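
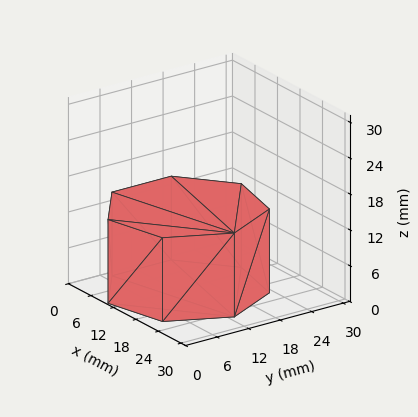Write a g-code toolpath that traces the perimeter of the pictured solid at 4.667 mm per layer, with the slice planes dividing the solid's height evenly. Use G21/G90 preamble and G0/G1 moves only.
Reading the render: the shape is a regular 7-sided prism (a cylinder approximated with 7 flat sides), circumscribed radius ≈ 13 mm, height ≈ 14 mm (dimensions read to the nearest mm from the axis ticks). For the g-code, the solid's height is divided into equal slices at the stated Δz and each level perimeter traced with G1 moves after a G0 lift.

; perimeter-only toolpath
G21 ; units = mm
G90 ; absolute positioning
G28 ; home
; layer 1
G0 Z4.667
G0 X26.000 Y13.000
G1 X21.105 Y23.164
G1 X10.107 Y25.674
G1 X1.287 Y18.640
G1 X1.287 Y7.360
G1 X10.107 Y0.326
G1 X21.105 Y2.836
G1 X26.000 Y13.000
; layer 2
G0 Z9.333
G0 X26.000 Y13.000
G1 X21.105 Y23.164
G1 X10.107 Y25.674
G1 X1.287 Y18.640
G1 X1.287 Y7.360
G1 X10.107 Y0.326
G1 X21.105 Y2.836
G1 X26.000 Y13.000
; layer 3
G0 Z14.000
G0 X26.000 Y13.000
G1 X21.105 Y23.164
G1 X10.107 Y25.674
G1 X1.287 Y18.640
G1 X1.287 Y7.360
G1 X10.107 Y0.326
G1 X21.105 Y2.836
G1 X26.000 Y13.000
M2 ; end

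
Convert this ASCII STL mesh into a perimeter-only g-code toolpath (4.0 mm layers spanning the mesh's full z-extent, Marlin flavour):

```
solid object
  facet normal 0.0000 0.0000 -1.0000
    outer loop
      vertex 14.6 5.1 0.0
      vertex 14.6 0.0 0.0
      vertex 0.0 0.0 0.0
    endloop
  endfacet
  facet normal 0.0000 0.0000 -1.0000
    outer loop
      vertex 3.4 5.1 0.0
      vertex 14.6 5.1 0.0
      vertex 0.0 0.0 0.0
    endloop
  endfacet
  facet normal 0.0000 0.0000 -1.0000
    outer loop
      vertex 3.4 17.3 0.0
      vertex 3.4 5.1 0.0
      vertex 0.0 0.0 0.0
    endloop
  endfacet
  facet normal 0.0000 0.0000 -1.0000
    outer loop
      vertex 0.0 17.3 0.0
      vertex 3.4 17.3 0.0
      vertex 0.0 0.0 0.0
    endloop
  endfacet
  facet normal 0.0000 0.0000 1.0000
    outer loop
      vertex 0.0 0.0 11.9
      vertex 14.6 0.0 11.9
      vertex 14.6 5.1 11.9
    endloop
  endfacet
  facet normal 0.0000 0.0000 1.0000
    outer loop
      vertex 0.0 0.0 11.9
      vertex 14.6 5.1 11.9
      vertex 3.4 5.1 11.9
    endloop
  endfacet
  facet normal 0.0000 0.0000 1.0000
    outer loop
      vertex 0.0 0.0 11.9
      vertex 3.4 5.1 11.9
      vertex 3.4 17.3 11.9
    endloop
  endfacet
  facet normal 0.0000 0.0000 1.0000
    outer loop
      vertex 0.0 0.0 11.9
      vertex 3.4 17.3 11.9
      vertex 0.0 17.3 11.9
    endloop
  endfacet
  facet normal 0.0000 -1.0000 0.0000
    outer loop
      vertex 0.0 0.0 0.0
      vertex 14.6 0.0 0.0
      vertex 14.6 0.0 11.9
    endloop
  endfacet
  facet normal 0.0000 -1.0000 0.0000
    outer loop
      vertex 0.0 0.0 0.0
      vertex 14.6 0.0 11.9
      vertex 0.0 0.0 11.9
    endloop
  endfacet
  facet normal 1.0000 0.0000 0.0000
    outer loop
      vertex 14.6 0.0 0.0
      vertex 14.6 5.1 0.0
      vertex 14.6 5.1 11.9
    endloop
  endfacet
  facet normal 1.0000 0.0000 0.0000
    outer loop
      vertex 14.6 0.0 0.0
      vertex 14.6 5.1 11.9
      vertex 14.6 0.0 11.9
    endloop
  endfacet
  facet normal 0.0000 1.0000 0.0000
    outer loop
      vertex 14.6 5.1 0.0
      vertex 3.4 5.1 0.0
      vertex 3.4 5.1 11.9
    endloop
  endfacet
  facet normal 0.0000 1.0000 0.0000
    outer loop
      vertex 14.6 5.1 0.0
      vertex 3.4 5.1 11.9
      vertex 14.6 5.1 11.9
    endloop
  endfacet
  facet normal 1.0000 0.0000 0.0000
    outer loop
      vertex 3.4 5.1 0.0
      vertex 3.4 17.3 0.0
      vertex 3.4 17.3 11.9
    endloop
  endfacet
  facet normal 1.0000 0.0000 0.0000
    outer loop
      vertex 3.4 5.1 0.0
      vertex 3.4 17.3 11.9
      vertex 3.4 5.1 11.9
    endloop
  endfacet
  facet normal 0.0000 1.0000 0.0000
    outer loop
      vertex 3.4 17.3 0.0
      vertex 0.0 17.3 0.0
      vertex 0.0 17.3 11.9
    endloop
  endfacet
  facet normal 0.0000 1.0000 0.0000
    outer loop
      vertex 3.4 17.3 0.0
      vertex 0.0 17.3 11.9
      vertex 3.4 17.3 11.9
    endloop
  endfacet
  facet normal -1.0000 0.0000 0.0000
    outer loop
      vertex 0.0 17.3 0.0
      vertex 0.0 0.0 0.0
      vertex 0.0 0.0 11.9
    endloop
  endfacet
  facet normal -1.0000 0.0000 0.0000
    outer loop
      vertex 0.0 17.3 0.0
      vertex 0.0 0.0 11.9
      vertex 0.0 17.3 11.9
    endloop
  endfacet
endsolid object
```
; perimeter-only toolpath
G21 ; units = mm
G90 ; absolute positioning
G28 ; home
; layer 1
G0 Z4.0
G0 X0.0 Y0.0
G1 X14.6 Y0.0
G1 X14.6 Y5.1
G1 X3.4 Y5.1
G1 X3.4 Y17.3
G1 X0.0 Y17.3
G1 X0.0 Y0.0
; layer 2
G0 Z7.9
G0 X0.0 Y0.0
G1 X14.6 Y0.0
G1 X14.6 Y5.1
G1 X3.4 Y5.1
G1 X3.4 Y17.3
G1 X0.0 Y17.3
G1 X0.0 Y0.0
; layer 3
G0 Z11.9
G0 X0.0 Y0.0
G1 X14.6 Y0.0
G1 X14.6 Y5.1
G1 X3.4 Y5.1
G1 X3.4 Y17.3
G1 X0.0 Y17.3
G1 X0.0 Y0.0
M2 ; end

The solid is an L-shaped prism: outer 14.6 × 17.3 mm, arm thicknesses ≈ 5.1 mm (horizontal) and 3.4 mm (vertical), extruded 11.9 mm in z. Slicing at Δz = 4.0 mm — 3 equal slices spanning the solid's height, so layer i sits at z = i·h/3 — gives 3 non-empty perimeters. Each is a 6-segment closed polygon; G0 lifts to the layer z and rapids to the start vertex, then G1 traces the edges.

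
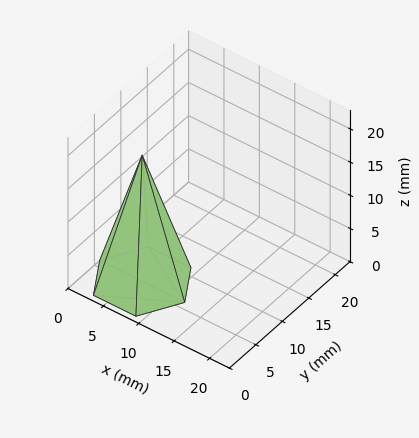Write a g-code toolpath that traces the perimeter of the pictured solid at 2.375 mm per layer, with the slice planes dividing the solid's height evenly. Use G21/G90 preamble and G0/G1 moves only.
Reading the render: the shape is a regular 6-sided pyramid, base circumscribed radius ≈ 6 mm, apex at z ≈ 19 mm (dimensions read to the nearest mm from the axis ticks). For the g-code, the solid's height is divided into equal slices at the stated Δz and each level perimeter traced with G1 moves after a G0 lift.

; perimeter-only toolpath
G21 ; units = mm
G90 ; absolute positioning
G28 ; home
; layer 1
G0 Z2.375
G0 X11.250 Y6.000
G1 X8.625 Y10.546
G1 X3.375 Y10.546
G1 X0.750 Y6.000
G1 X3.375 Y1.454
G1 X8.625 Y1.454
G1 X11.250 Y6.000
; layer 2
G0 Z4.750
G0 X10.500 Y6.000
G1 X8.250 Y9.897
G1 X3.750 Y9.897
G1 X1.500 Y6.000
G1 X3.750 Y2.103
G1 X8.250 Y2.103
G1 X10.500 Y6.000
; layer 3
G0 Z7.125
G0 X9.750 Y6.000
G1 X7.875 Y9.247
G1 X4.125 Y9.247
G1 X2.250 Y6.000
G1 X4.125 Y2.752
G1 X7.875 Y2.752
G1 X9.750 Y6.000
; layer 4
G0 Z9.500
G0 X9.000 Y6.000
G1 X7.500 Y8.598
G1 X4.500 Y8.598
G1 X3.000 Y6.000
G1 X4.500 Y3.402
G1 X7.500 Y3.402
G1 X9.000 Y6.000
; layer 5
G0 Z11.875
G0 X8.250 Y6.000
G1 X7.125 Y7.949
G1 X4.875 Y7.949
G1 X3.750 Y6.000
G1 X4.875 Y4.051
G1 X7.125 Y4.051
G1 X8.250 Y6.000
; layer 6
G0 Z14.250
G0 X7.500 Y6.000
G1 X6.750 Y7.299
G1 X5.250 Y7.299
G1 X4.500 Y6.000
G1 X5.250 Y4.701
G1 X6.750 Y4.701
G1 X7.500 Y6.000
; layer 7
G0 Z16.625
G0 X6.750 Y6.000
G1 X6.375 Y6.649
G1 X5.625 Y6.649
G1 X5.250 Y6.000
G1 X5.625 Y5.351
G1 X6.375 Y5.351
G1 X6.750 Y6.000
M2 ; end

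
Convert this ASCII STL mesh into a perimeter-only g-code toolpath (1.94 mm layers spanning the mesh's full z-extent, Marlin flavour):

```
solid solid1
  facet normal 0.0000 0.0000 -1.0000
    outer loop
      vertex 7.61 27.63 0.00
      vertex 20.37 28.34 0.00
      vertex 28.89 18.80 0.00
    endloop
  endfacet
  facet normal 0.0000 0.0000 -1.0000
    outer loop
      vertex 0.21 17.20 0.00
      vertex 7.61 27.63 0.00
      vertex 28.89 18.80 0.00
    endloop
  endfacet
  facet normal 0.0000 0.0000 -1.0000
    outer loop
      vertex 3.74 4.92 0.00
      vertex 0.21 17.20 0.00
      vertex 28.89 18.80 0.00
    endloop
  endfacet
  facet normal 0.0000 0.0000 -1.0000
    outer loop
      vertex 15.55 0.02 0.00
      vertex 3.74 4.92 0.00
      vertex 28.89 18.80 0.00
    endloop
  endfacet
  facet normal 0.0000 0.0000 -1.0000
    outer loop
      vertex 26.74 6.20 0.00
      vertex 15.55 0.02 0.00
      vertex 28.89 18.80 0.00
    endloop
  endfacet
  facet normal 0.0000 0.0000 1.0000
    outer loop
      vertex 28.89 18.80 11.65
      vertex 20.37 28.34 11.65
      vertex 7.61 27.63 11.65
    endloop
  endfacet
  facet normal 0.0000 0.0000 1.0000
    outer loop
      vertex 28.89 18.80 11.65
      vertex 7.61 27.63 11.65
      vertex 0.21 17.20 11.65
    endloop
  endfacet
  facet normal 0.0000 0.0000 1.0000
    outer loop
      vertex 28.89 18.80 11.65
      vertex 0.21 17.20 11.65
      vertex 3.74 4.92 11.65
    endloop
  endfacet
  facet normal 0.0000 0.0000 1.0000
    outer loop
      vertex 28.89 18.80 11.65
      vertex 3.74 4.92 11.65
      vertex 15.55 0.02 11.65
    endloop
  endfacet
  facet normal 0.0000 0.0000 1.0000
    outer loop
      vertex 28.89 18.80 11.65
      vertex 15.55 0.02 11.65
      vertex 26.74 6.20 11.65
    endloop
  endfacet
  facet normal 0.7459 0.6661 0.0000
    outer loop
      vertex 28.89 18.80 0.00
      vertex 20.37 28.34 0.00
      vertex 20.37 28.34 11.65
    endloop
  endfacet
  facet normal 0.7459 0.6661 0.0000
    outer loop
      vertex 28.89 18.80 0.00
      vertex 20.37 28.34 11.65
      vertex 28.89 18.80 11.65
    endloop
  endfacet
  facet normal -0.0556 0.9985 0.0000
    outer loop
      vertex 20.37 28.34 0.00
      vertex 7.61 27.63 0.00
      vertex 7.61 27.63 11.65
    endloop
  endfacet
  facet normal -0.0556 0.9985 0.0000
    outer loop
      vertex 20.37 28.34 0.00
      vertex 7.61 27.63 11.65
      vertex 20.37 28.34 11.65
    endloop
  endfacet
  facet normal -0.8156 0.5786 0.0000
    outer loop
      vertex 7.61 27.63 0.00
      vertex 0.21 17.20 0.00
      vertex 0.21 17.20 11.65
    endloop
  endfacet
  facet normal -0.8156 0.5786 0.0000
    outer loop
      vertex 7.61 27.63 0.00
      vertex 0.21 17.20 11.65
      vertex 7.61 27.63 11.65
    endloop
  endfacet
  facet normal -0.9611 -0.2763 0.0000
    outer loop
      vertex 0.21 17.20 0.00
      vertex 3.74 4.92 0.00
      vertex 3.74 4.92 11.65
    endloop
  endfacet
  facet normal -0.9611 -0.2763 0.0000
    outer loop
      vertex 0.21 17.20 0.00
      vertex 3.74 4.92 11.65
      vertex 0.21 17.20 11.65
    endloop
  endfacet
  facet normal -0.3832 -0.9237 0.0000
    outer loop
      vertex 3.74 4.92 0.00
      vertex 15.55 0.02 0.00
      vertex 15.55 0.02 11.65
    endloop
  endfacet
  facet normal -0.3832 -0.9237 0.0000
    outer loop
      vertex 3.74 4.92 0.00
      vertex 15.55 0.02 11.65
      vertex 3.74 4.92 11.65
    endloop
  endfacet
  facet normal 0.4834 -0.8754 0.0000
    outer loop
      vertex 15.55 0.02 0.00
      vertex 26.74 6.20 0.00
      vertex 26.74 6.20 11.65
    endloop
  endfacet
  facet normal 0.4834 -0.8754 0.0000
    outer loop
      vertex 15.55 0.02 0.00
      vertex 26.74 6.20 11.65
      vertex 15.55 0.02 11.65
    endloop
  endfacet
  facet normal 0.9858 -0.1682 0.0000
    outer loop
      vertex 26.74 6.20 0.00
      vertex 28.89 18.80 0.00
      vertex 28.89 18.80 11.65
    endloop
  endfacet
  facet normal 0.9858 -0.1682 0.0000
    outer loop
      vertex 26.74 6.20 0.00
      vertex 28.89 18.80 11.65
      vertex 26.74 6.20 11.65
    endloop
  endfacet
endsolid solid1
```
; perimeter-only toolpath
G21 ; units = mm
G90 ; absolute positioning
G28 ; home
; layer 1
G0 Z1.94
G0 X28.89 Y18.80
G1 X20.37 Y28.34
G1 X7.61 Y27.63
G1 X0.21 Y17.20
G1 X3.74 Y4.92
G1 X15.55 Y0.02
G1 X26.74 Y6.20
G1 X28.89 Y18.80
; layer 2
G0 Z3.88
G0 X28.89 Y18.80
G1 X20.37 Y28.34
G1 X7.61 Y27.63
G1 X0.21 Y17.20
G1 X3.74 Y4.92
G1 X15.55 Y0.02
G1 X26.74 Y6.20
G1 X28.89 Y18.80
; layer 3
G0 Z5.83
G0 X28.89 Y18.80
G1 X20.37 Y28.34
G1 X7.61 Y27.63
G1 X0.21 Y17.20
G1 X3.74 Y4.92
G1 X15.55 Y0.02
G1 X26.74 Y6.20
G1 X28.89 Y18.80
; layer 4
G0 Z7.77
G0 X28.89 Y18.80
G1 X20.37 Y28.34
G1 X7.61 Y27.63
G1 X0.21 Y17.20
G1 X3.74 Y4.92
G1 X15.55 Y0.02
G1 X26.74 Y6.20
G1 X28.89 Y18.80
; layer 5
G0 Z9.71
G0 X28.89 Y18.80
G1 X20.37 Y28.34
G1 X7.61 Y27.63
G1 X0.21 Y17.20
G1 X3.74 Y4.92
G1 X15.55 Y0.02
G1 X26.74 Y6.20
G1 X28.89 Y18.80
; layer 6
G0 Z11.65
G0 X28.89 Y18.80
G1 X20.37 Y28.34
G1 X7.61 Y27.63
G1 X0.21 Y17.20
G1 X3.74 Y4.92
G1 X15.55 Y0.02
G1 X26.74 Y6.20
G1 X28.89 Y18.80
M2 ; end

The solid is a regular 7-sided prism (a cylinder approximated with 7 flat sides), circumscribed radius ≈ 14.7 mm, height ≈ 11.7 mm. Slicing at Δz = 1.94 mm — 6 equal slices spanning the solid's height, so layer i sits at z = i·h/6 — gives 6 non-empty perimeters. Each is a 7-segment closed polygon; G0 lifts to the layer z and rapids to the start vertex, then G1 traces the edges.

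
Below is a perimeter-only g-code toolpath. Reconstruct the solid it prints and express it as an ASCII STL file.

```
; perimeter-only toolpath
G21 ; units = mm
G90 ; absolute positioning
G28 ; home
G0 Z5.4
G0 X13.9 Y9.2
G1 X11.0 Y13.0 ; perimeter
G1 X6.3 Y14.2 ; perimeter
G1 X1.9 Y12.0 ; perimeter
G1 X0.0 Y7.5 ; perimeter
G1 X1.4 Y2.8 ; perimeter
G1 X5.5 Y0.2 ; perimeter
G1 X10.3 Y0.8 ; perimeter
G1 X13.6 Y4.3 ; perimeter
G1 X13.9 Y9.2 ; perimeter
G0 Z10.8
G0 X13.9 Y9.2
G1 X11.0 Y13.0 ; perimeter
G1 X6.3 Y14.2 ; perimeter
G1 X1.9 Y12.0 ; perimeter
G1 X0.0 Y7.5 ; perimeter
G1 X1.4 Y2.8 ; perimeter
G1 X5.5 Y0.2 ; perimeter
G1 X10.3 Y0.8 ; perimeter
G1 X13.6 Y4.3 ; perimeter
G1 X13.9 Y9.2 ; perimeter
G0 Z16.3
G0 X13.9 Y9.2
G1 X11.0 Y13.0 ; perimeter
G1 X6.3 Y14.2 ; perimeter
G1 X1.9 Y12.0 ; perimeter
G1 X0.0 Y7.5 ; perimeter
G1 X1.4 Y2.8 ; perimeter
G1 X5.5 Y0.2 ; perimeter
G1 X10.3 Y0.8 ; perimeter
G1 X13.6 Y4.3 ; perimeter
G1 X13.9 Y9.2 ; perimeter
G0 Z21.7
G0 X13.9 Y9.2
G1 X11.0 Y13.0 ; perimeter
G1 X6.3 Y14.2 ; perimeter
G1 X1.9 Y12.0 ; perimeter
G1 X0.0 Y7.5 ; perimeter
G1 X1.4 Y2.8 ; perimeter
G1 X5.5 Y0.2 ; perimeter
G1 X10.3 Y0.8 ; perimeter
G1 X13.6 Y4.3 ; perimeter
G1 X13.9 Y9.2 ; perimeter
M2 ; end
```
solid part
  facet normal 0.0000 0.0000 -1.0000
    outer loop
      vertex 6.3 14.2 0.0
      vertex 11.0 13.0 0.0
      vertex 13.9 9.2 0.0
    endloop
  endfacet
  facet normal 0.0000 0.0000 -1.0000
    outer loop
      vertex 1.9 12.0 0.0
      vertex 6.3 14.2 0.0
      vertex 13.9 9.2 0.0
    endloop
  endfacet
  facet normal 0.0000 0.0000 -1.0000
    outer loop
      vertex 0.0 7.5 0.0
      vertex 1.9 12.0 0.0
      vertex 13.9 9.2 0.0
    endloop
  endfacet
  facet normal 0.0000 0.0000 -1.0000
    outer loop
      vertex 1.4 2.8 0.0
      vertex 0.0 7.5 0.0
      vertex 13.9 9.2 0.0
    endloop
  endfacet
  facet normal 0.0000 0.0000 -1.0000
    outer loop
      vertex 5.5 0.2 0.0
      vertex 1.4 2.8 0.0
      vertex 13.9 9.2 0.0
    endloop
  endfacet
  facet normal 0.0000 0.0000 -1.0000
    outer loop
      vertex 10.3 0.8 0.0
      vertex 5.5 0.2 0.0
      vertex 13.9 9.2 0.0
    endloop
  endfacet
  facet normal 0.0000 0.0000 -1.0000
    outer loop
      vertex 13.6 4.3 0.0
      vertex 10.3 0.8 0.0
      vertex 13.9 9.2 0.0
    endloop
  endfacet
  facet normal 0.0000 0.0000 1.0000
    outer loop
      vertex 13.9 9.2 21.7
      vertex 11.0 13.0 21.7
      vertex 6.3 14.2 21.7
    endloop
  endfacet
  facet normal 0.0000 0.0000 1.0000
    outer loop
      vertex 13.9 9.2 21.7
      vertex 6.3 14.2 21.7
      vertex 1.9 12.0 21.7
    endloop
  endfacet
  facet normal 0.0000 0.0000 1.0000
    outer loop
      vertex 13.9 9.2 21.7
      vertex 1.9 12.0 21.7
      vertex 0.0 7.5 21.7
    endloop
  endfacet
  facet normal 0.0000 0.0000 1.0000
    outer loop
      vertex 13.9 9.2 21.7
      vertex 0.0 7.5 21.7
      vertex 1.4 2.8 21.7
    endloop
  endfacet
  facet normal 0.0000 0.0000 1.0000
    outer loop
      vertex 13.9 9.2 21.7
      vertex 1.4 2.8 21.7
      vertex 5.5 0.2 21.7
    endloop
  endfacet
  facet normal 0.0000 0.0000 1.0000
    outer loop
      vertex 13.9 9.2 21.7
      vertex 5.5 0.2 21.7
      vertex 10.3 0.8 21.7
    endloop
  endfacet
  facet normal 0.0000 0.0000 1.0000
    outer loop
      vertex 13.9 9.2 21.7
      vertex 10.3 0.8 21.7
      vertex 13.6 4.3 21.7
    endloop
  endfacet
  facet normal 0.7950 0.6067 0.0000
    outer loop
      vertex 13.9 9.2 0.0
      vertex 11.0 13.0 0.0
      vertex 11.0 13.0 21.7
    endloop
  endfacet
  facet normal 0.7950 0.6067 0.0000
    outer loop
      vertex 13.9 9.2 0.0
      vertex 11.0 13.0 21.7
      vertex 13.9 9.2 21.7
    endloop
  endfacet
  facet normal 0.2474 0.9689 0.0000
    outer loop
      vertex 11.0 13.0 0.0
      vertex 6.3 14.2 0.0
      vertex 6.3 14.2 21.7
    endloop
  endfacet
  facet normal 0.2474 0.9689 0.0000
    outer loop
      vertex 11.0 13.0 0.0
      vertex 6.3 14.2 21.7
      vertex 11.0 13.0 21.7
    endloop
  endfacet
  facet normal -0.4472 0.8944 0.0000
    outer loop
      vertex 6.3 14.2 0.0
      vertex 1.9 12.0 0.0
      vertex 1.9 12.0 21.7
    endloop
  endfacet
  facet normal -0.4472 0.8944 0.0000
    outer loop
      vertex 6.3 14.2 0.0
      vertex 1.9 12.0 21.7
      vertex 6.3 14.2 21.7
    endloop
  endfacet
  facet normal -0.9212 0.3890 0.0000
    outer loop
      vertex 1.9 12.0 0.0
      vertex 0.0 7.5 0.0
      vertex 0.0 7.5 21.7
    endloop
  endfacet
  facet normal -0.9212 0.3890 0.0000
    outer loop
      vertex 1.9 12.0 0.0
      vertex 0.0 7.5 21.7
      vertex 1.9 12.0 21.7
    endloop
  endfacet
  facet normal -0.9584 -0.2855 0.0000
    outer loop
      vertex 0.0 7.5 0.0
      vertex 1.4 2.8 0.0
      vertex 1.4 2.8 21.7
    endloop
  endfacet
  facet normal -0.9584 -0.2855 0.0000
    outer loop
      vertex 0.0 7.5 0.0
      vertex 1.4 2.8 21.7
      vertex 0.0 7.5 21.7
    endloop
  endfacet
  facet normal -0.5355 -0.8445 0.0000
    outer loop
      vertex 1.4 2.8 0.0
      vertex 5.5 0.2 0.0
      vertex 5.5 0.2 21.7
    endloop
  endfacet
  facet normal -0.5355 -0.8445 0.0000
    outer loop
      vertex 1.4 2.8 0.0
      vertex 5.5 0.2 21.7
      vertex 1.4 2.8 21.7
    endloop
  endfacet
  facet normal 0.1240 -0.9923 0.0000
    outer loop
      vertex 5.5 0.2 0.0
      vertex 10.3 0.8 0.0
      vertex 10.3 0.8 21.7
    endloop
  endfacet
  facet normal 0.1240 -0.9923 0.0000
    outer loop
      vertex 5.5 0.2 0.0
      vertex 10.3 0.8 21.7
      vertex 5.5 0.2 21.7
    endloop
  endfacet
  facet normal 0.7276 -0.6860 0.0000
    outer loop
      vertex 10.3 0.8 0.0
      vertex 13.6 4.3 0.0
      vertex 13.6 4.3 21.7
    endloop
  endfacet
  facet normal 0.7276 -0.6860 0.0000
    outer loop
      vertex 10.3 0.8 0.0
      vertex 13.6 4.3 21.7
      vertex 10.3 0.8 21.7
    endloop
  endfacet
  facet normal 0.9981 -0.0611 0.0000
    outer loop
      vertex 13.6 4.3 0.0
      vertex 13.9 9.2 0.0
      vertex 13.9 9.2 21.7
    endloop
  endfacet
  facet normal 0.9981 -0.0611 0.0000
    outer loop
      vertex 13.6 4.3 0.0
      vertex 13.9 9.2 21.7
      vertex 13.6 4.3 21.7
    endloop
  endfacet
endsolid part

The G0 Z moves step by Δz≈5.4 mm. Every layer's G1 loop is the same polygon, so the solid is a straight extrusion of it from z=0 to z≈21.7. Closing with flat bottom and top caps and triangulating gives 32 facets — a regular 9-sided prism (a cylinder approximated with 9 flat sides), circumscribed radius ≈ 7.1 mm, height ≈ 21.7 mm.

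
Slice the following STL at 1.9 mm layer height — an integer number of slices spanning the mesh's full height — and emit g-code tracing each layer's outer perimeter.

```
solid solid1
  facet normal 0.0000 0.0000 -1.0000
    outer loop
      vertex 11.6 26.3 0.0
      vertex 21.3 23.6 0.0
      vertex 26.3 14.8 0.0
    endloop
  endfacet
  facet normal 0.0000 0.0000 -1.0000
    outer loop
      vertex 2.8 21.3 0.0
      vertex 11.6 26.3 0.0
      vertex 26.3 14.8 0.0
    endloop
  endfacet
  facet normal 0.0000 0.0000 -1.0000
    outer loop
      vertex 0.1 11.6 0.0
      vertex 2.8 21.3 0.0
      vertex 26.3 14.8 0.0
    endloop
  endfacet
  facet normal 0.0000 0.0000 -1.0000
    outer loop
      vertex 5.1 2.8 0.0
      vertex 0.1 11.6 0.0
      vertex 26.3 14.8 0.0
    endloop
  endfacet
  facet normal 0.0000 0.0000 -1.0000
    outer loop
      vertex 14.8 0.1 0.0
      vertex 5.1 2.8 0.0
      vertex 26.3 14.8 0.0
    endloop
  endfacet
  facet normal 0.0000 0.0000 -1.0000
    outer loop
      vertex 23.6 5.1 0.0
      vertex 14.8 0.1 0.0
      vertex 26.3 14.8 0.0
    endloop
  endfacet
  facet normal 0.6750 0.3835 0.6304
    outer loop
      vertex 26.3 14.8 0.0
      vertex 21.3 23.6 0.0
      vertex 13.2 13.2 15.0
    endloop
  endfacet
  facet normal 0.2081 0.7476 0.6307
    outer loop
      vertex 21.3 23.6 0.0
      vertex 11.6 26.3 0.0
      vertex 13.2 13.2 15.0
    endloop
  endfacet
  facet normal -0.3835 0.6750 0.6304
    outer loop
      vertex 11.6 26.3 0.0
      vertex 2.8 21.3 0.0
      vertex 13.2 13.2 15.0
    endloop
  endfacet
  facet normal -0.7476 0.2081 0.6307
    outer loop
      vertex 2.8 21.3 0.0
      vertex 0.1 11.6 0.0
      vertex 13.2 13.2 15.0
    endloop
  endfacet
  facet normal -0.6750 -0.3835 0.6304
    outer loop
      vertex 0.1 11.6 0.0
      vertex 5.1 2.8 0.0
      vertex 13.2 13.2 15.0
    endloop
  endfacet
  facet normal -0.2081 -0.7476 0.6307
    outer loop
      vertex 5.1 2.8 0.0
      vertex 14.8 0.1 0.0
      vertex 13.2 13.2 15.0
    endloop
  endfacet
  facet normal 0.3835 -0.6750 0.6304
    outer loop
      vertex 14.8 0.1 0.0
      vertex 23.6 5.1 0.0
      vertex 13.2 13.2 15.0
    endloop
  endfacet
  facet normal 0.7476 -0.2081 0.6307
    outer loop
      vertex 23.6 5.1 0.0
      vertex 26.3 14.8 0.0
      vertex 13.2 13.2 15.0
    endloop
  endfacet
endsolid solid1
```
; perimeter-only toolpath
G21 ; units = mm
G90 ; absolute positioning
G28 ; home
; layer 1
G0 Z1.9
G0 X24.7 Y14.6
G1 X20.3 Y22.3
G1 X11.8 Y24.7
G1 X4.1 Y20.3
G1 X1.7 Y11.8
G1 X6.1 Y4.1
G1 X14.6 Y1.7
G1 X22.3 Y6.1
G1 X24.7 Y14.6
; layer 2
G0 Z3.8
G0 X23.0 Y14.4
G1 X19.3 Y21.0
G1 X12.0 Y23.0
G1 X5.4 Y19.3
G1 X3.4 Y12.0
G1 X7.1 Y5.4
G1 X14.4 Y3.4
G1 X21.0 Y7.1
G1 X23.0 Y14.4
; layer 3
G0 Z5.6
G0 X21.4 Y14.2
G1 X18.3 Y19.7
G1 X12.2 Y21.4
G1 X6.7 Y18.3
G1 X5.0 Y12.2
G1 X8.1 Y6.7
G1 X14.2 Y5.0
G1 X19.7 Y8.1
G1 X21.4 Y14.2
; layer 4
G0 Z7.5
G0 X19.8 Y14.0
G1 X17.2 Y18.4
G1 X12.4 Y19.8
G1 X8.0 Y17.2
G1 X6.6 Y12.4
G1 X9.1 Y8.0
G1 X14.0 Y6.6
G1 X18.4 Y9.1
G1 X19.8 Y14.0
; layer 5
G0 Z9.4
G0 X18.1 Y13.8
G1 X16.2 Y17.1
G1 X12.6 Y18.1
G1 X9.3 Y16.2
G1 X8.3 Y12.6
G1 X10.2 Y9.3
G1 X13.8 Y8.3
G1 X17.1 Y10.2
G1 X18.1 Y13.8
; layer 6
G0 Z11.2
G0 X16.5 Y13.6
G1 X15.2 Y15.8
G1 X12.8 Y16.5
G1 X10.6 Y15.2
G1 X9.9 Y12.8
G1 X11.2 Y10.6
G1 X13.6 Y9.9
G1 X15.8 Y11.2
G1 X16.5 Y13.6
; layer 7
G0 Z13.1
G0 X14.8 Y13.4
G1 X14.2 Y14.5
G1 X13.0 Y14.8
G1 X11.9 Y14.2
G1 X11.6 Y13.0
G1 X12.2 Y11.9
G1 X13.4 Y11.6
G1 X14.5 Y12.2
G1 X14.8 Y13.4
M2 ; end

The solid is a regular 8-sided pyramid, base circumscribed radius ≈ 13.2 mm, apex at z ≈ 15 mm. Slicing at Δz = 1.9 mm — 8 equal slices spanning the solid's height, so layer i sits at z = i·h/8 — gives 7 non-empty perimeters. Each is a 8-segment closed polygon; G0 lifts to the layer z and rapids to the start vertex, then G1 traces the edges. The cross-section shrinks linearly with z (the slice at the apex is degenerate and omitted).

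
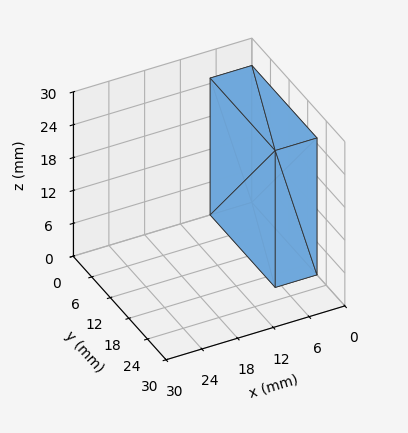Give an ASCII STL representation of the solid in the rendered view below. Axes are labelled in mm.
Reading the render: the shape is a rectangular box, roughly 7 × 21 mm footprint and 25 mm tall (dimensions read to the nearest mm from the axis ticks). For the STL, each face is triangulated and given an outward normal.

solid part
  facet normal 0.0000 0.0000 -1.0000
    outer loop
      vertex 7.000 21.000 0.000
      vertex 7.000 0.000 0.000
      vertex 0.000 0.000 0.000
    endloop
  endfacet
  facet normal 0.0000 0.0000 -1.0000
    outer loop
      vertex 0.000 21.000 0.000
      vertex 7.000 21.000 0.000
      vertex 0.000 0.000 0.000
    endloop
  endfacet
  facet normal 0.0000 0.0000 1.0000
    outer loop
      vertex 0.000 0.000 25.000
      vertex 7.000 0.000 25.000
      vertex 7.000 21.000 25.000
    endloop
  endfacet
  facet normal 0.0000 0.0000 1.0000
    outer loop
      vertex 0.000 0.000 25.000
      vertex 7.000 21.000 25.000
      vertex 0.000 21.000 25.000
    endloop
  endfacet
  facet normal 0.0000 -1.0000 0.0000
    outer loop
      vertex 0.000 0.000 0.000
      vertex 7.000 0.000 0.000
      vertex 7.000 0.000 25.000
    endloop
  endfacet
  facet normal 0.0000 -1.0000 0.0000
    outer loop
      vertex 0.000 0.000 0.000
      vertex 7.000 0.000 25.000
      vertex 0.000 0.000 25.000
    endloop
  endfacet
  facet normal 0.0000 1.0000 0.0000
    outer loop
      vertex 7.000 21.000 25.000
      vertex 7.000 21.000 0.000
      vertex 0.000 21.000 0.000
    endloop
  endfacet
  facet normal 0.0000 1.0000 0.0000
    outer loop
      vertex 0.000 21.000 25.000
      vertex 7.000 21.000 25.000
      vertex 0.000 21.000 0.000
    endloop
  endfacet
  facet normal -1.0000 0.0000 0.0000
    outer loop
      vertex 0.000 21.000 25.000
      vertex 0.000 21.000 0.000
      vertex 0.000 0.000 0.000
    endloop
  endfacet
  facet normal -1.0000 0.0000 0.0000
    outer loop
      vertex 0.000 0.000 25.000
      vertex 0.000 21.000 25.000
      vertex 0.000 0.000 0.000
    endloop
  endfacet
  facet normal 1.0000 0.0000 0.0000
    outer loop
      vertex 7.000 0.000 0.000
      vertex 7.000 21.000 0.000
      vertex 7.000 21.000 25.000
    endloop
  endfacet
  facet normal 1.0000 0.0000 0.0000
    outer loop
      vertex 7.000 0.000 0.000
      vertex 7.000 21.000 25.000
      vertex 7.000 0.000 25.000
    endloop
  endfacet
endsolid part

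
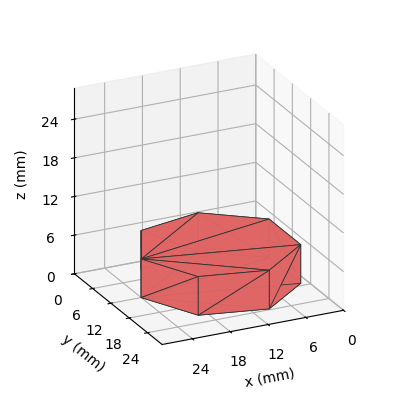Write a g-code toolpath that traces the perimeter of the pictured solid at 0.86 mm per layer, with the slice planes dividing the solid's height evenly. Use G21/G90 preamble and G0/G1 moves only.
Reading the render: the shape is a regular 7-sided prism (a cylinder approximated with 7 flat sides), circumscribed radius ≈ 12 mm, height ≈ 6 mm (dimensions read to the nearest mm from the axis ticks). For the g-code, the solid's height is divided into equal slices at the stated Δz and each level perimeter traced with G1 moves after a G0 lift.

; perimeter-only toolpath
G21 ; units = mm
G90 ; absolute positioning
G28 ; home
; layer 1
G0 Z0.86
G0 X24.00 Y12.00
G1 X19.48 Y21.38
G1 X9.33 Y23.70
G1 X1.19 Y17.21
G1 X1.19 Y6.79
G1 X9.33 Y0.30
G1 X19.48 Y2.62
G1 X24.00 Y12.00
; layer 2
G0 Z1.71
G0 X24.00 Y12.00
G1 X19.48 Y21.38
G1 X9.33 Y23.70
G1 X1.19 Y17.21
G1 X1.19 Y6.79
G1 X9.33 Y0.30
G1 X19.48 Y2.62
G1 X24.00 Y12.00
; layer 3
G0 Z2.57
G0 X24.00 Y12.00
G1 X19.48 Y21.38
G1 X9.33 Y23.70
G1 X1.19 Y17.21
G1 X1.19 Y6.79
G1 X9.33 Y0.30
G1 X19.48 Y2.62
G1 X24.00 Y12.00
; layer 4
G0 Z3.43
G0 X24.00 Y12.00
G1 X19.48 Y21.38
G1 X9.33 Y23.70
G1 X1.19 Y17.21
G1 X1.19 Y6.79
G1 X9.33 Y0.30
G1 X19.48 Y2.62
G1 X24.00 Y12.00
; layer 5
G0 Z4.29
G0 X24.00 Y12.00
G1 X19.48 Y21.38
G1 X9.33 Y23.70
G1 X1.19 Y17.21
G1 X1.19 Y6.79
G1 X9.33 Y0.30
G1 X19.48 Y2.62
G1 X24.00 Y12.00
; layer 6
G0 Z5.14
G0 X24.00 Y12.00
G1 X19.48 Y21.38
G1 X9.33 Y23.70
G1 X1.19 Y17.21
G1 X1.19 Y6.79
G1 X9.33 Y0.30
G1 X19.48 Y2.62
G1 X24.00 Y12.00
; layer 7
G0 Z6.00
G0 X24.00 Y12.00
G1 X19.48 Y21.38
G1 X9.33 Y23.70
G1 X1.19 Y17.21
G1 X1.19 Y6.79
G1 X9.33 Y0.30
G1 X19.48 Y2.62
G1 X24.00 Y12.00
M2 ; end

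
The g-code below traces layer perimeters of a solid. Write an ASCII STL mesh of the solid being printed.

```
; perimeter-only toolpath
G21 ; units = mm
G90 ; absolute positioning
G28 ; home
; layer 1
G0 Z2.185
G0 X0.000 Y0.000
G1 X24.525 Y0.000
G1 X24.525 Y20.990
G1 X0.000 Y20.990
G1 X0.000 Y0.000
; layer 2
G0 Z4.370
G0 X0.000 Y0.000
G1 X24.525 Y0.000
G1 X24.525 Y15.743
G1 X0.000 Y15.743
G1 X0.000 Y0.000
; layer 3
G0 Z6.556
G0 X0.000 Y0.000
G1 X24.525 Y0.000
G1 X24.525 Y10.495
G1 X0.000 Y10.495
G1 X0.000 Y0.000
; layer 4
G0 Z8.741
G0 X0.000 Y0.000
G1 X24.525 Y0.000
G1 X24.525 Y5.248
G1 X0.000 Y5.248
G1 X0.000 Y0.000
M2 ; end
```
solid part
  facet normal 0.0000 0.0000 -1.0000
    outer loop
      vertex 24.525 26.238 0.000
      vertex 24.525 0.000 0.000
      vertex 0.000 0.000 0.000
    endloop
  endfacet
  facet normal 0.0000 0.0000 -1.0000
    outer loop
      vertex 0.000 26.238 0.000
      vertex 24.525 26.238 0.000
      vertex 0.000 0.000 0.000
    endloop
  endfacet
  facet normal 0.0000 -1.0000 0.0000
    outer loop
      vertex 0.000 0.000 0.000
      vertex 24.525 0.000 0.000
      vertex 24.525 0.000 10.926
    endloop
  endfacet
  facet normal 0.0000 -1.0000 0.0000
    outer loop
      vertex 0.000 0.000 0.000
      vertex 24.525 0.000 10.926
      vertex 0.000 0.000 10.926
    endloop
  endfacet
  facet normal 0.0000 0.3844 0.9232
    outer loop
      vertex 0.000 0.000 10.926
      vertex 24.525 0.000 10.926
      vertex 24.525 26.238 0.000
    endloop
  endfacet
  facet normal 0.0000 0.3844 0.9232
    outer loop
      vertex 0.000 0.000 10.926
      vertex 24.525 26.238 0.000
      vertex 0.000 26.238 0.000
    endloop
  endfacet
  facet normal -1.0000 0.0000 0.0000
    outer loop
      vertex 0.000 0.000 10.926
      vertex 0.000 26.238 0.000
      vertex 0.000 0.000 0.000
    endloop
  endfacet
  facet normal 1.0000 0.0000 0.0000
    outer loop
      vertex 24.525 0.000 0.000
      vertex 24.525 26.238 0.000
      vertex 24.525 0.000 10.926
    endloop
  endfacet
endsolid part

The G0 Z moves step by Δz≈2.185 mm. The G1 loops shrink linearly with z, so the solid tapers from its base footprint up to z≈10.9. Closing with a flat bottom cap and the tapered top and triangulating gives 8 facets — a wedge (ramp): 24.5 × 26.2 mm base, rising to 10.9 mm along the y=0 edge and sloping linearly to z=0 at y=26.2.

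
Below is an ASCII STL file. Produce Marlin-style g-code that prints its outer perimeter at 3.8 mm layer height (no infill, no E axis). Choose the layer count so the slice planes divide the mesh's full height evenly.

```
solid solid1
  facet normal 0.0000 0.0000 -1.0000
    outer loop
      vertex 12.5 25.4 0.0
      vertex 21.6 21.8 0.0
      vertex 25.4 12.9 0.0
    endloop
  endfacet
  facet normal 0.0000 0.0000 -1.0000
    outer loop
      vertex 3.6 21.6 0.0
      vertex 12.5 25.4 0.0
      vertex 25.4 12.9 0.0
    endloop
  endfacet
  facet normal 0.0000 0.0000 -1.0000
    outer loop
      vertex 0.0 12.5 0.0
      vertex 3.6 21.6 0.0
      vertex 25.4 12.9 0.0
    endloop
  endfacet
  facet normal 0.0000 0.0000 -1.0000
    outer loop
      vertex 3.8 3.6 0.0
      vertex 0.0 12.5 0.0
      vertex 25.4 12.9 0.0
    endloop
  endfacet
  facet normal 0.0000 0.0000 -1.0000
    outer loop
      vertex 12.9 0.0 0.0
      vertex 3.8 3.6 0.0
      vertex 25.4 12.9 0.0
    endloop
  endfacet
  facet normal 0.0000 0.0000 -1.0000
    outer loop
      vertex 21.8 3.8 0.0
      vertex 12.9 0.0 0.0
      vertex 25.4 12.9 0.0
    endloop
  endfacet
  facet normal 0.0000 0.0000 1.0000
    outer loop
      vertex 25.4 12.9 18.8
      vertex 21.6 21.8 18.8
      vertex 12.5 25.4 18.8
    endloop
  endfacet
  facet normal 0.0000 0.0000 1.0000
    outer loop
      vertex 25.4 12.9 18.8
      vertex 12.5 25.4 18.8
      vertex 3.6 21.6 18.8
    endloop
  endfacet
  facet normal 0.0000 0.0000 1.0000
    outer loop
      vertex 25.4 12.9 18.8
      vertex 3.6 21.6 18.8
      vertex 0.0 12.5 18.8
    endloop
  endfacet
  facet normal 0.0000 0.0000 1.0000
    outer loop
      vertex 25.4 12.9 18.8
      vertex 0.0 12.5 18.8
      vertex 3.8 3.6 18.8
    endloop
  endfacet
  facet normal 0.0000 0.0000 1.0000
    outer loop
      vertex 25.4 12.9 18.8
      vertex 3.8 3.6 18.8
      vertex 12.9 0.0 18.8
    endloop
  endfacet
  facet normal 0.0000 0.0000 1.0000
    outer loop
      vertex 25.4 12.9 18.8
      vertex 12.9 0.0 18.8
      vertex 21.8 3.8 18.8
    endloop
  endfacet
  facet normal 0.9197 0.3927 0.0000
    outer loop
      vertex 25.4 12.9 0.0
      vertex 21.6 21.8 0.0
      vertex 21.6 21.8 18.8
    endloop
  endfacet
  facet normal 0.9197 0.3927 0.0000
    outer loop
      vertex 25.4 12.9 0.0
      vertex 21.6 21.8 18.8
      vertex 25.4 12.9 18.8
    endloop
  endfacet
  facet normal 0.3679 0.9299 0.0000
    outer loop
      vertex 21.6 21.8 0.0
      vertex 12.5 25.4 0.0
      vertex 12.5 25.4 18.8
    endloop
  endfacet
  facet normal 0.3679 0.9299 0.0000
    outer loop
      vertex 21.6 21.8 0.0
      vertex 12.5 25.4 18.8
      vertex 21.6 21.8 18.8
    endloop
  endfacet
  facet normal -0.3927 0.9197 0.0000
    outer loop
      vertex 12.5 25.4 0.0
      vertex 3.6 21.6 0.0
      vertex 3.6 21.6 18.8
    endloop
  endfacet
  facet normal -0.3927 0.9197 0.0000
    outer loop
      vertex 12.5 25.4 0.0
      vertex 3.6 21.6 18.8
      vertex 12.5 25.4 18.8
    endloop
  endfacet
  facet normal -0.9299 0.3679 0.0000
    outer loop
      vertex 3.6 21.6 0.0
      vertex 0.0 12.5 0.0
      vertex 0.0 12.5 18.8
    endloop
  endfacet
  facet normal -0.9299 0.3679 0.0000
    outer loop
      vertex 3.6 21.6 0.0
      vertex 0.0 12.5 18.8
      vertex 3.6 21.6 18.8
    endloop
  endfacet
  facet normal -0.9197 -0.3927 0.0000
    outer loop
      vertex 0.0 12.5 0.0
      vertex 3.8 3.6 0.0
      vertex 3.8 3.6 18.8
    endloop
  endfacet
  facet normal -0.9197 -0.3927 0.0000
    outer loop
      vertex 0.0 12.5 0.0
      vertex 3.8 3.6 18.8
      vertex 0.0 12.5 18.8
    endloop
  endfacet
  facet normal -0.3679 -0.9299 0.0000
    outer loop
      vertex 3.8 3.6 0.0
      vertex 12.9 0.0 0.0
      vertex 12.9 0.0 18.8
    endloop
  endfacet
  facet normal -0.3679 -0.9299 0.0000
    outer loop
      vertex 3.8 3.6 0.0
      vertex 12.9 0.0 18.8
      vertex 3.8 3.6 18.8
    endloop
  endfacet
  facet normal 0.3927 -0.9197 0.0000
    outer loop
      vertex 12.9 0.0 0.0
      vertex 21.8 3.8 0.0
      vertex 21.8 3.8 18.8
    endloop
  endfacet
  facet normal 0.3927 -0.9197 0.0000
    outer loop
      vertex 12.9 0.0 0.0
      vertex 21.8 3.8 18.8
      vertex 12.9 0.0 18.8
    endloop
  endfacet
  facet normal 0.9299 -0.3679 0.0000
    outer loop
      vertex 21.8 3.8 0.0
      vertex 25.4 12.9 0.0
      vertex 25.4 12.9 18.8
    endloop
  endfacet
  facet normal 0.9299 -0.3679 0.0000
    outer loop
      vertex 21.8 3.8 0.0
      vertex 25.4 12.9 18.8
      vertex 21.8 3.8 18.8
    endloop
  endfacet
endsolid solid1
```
; perimeter-only toolpath
G21 ; units = mm
G90 ; absolute positioning
G28 ; home
; layer 1
G0 Z3.8
G0 X25.4 Y12.9
G1 X21.6 Y21.8
G1 X12.5 Y25.4
G1 X3.6 Y21.6
G1 X0.0 Y12.5
G1 X3.8 Y3.6
G1 X12.9 Y0.0
G1 X21.8 Y3.8
G1 X25.4 Y12.9
; layer 2
G0 Z7.5
G0 X25.4 Y12.9
G1 X21.6 Y21.8
G1 X12.5 Y25.4
G1 X3.6 Y21.6
G1 X0.0 Y12.5
G1 X3.8 Y3.6
G1 X12.9 Y0.0
G1 X21.8 Y3.8
G1 X25.4 Y12.9
; layer 3
G0 Z11.3
G0 X25.4 Y12.9
G1 X21.6 Y21.8
G1 X12.5 Y25.4
G1 X3.6 Y21.6
G1 X0.0 Y12.5
G1 X3.8 Y3.6
G1 X12.9 Y0.0
G1 X21.8 Y3.8
G1 X25.4 Y12.9
; layer 4
G0 Z15.0
G0 X25.4 Y12.9
G1 X21.6 Y21.8
G1 X12.5 Y25.4
G1 X3.6 Y21.6
G1 X0.0 Y12.5
G1 X3.8 Y3.6
G1 X12.9 Y0.0
G1 X21.8 Y3.8
G1 X25.4 Y12.9
; layer 5
G0 Z18.8
G0 X25.4 Y12.9
G1 X21.6 Y21.8
G1 X12.5 Y25.4
G1 X3.6 Y21.6
G1 X0.0 Y12.5
G1 X3.8 Y3.6
G1 X12.9 Y0.0
G1 X21.8 Y3.8
G1 X25.4 Y12.9
M2 ; end

The solid is a regular 8-sided prism (a cylinder approximated with 8 flat sides), circumscribed radius ≈ 12.7 mm, height ≈ 18.8 mm. Slicing at Δz = 3.8 mm — 5 equal slices spanning the solid's height, so layer i sits at z = i·h/5 — gives 5 non-empty perimeters. Each is a 8-segment closed polygon; G0 lifts to the layer z and rapids to the start vertex, then G1 traces the edges.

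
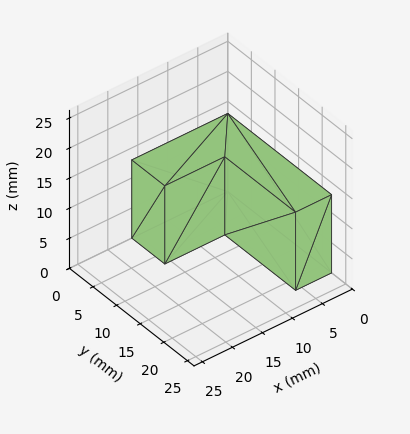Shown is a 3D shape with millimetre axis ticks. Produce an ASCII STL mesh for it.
Reading the render: the shape is an L-shaped prism: outer 16 × 22 mm, arm thicknesses ≈ 7 mm (horizontal) and 6 mm (vertical), extruded 13 mm in z (dimensions read to the nearest mm from the axis ticks). For the STL, each face is triangulated and given an outward normal.

solid part
  facet normal 0.0000 0.0000 -1.0000
    outer loop
      vertex 16.0 7.0 0.0
      vertex 16.0 0.0 0.0
      vertex 0.0 0.0 0.0
    endloop
  endfacet
  facet normal 0.0000 0.0000 -1.0000
    outer loop
      vertex 6.0 7.0 0.0
      vertex 16.0 7.0 0.0
      vertex 0.0 0.0 0.0
    endloop
  endfacet
  facet normal 0.0000 0.0000 -1.0000
    outer loop
      vertex 6.0 22.0 0.0
      vertex 6.0 7.0 0.0
      vertex 0.0 0.0 0.0
    endloop
  endfacet
  facet normal 0.0000 0.0000 -1.0000
    outer loop
      vertex 0.0 22.0 0.0
      vertex 6.0 22.0 0.0
      vertex 0.0 0.0 0.0
    endloop
  endfacet
  facet normal 0.0000 0.0000 1.0000
    outer loop
      vertex 0.0 0.0 13.0
      vertex 16.0 0.0 13.0
      vertex 16.0 7.0 13.0
    endloop
  endfacet
  facet normal 0.0000 0.0000 1.0000
    outer loop
      vertex 0.0 0.0 13.0
      vertex 16.0 7.0 13.0
      vertex 6.0 7.0 13.0
    endloop
  endfacet
  facet normal 0.0000 0.0000 1.0000
    outer loop
      vertex 0.0 0.0 13.0
      vertex 6.0 7.0 13.0
      vertex 6.0 22.0 13.0
    endloop
  endfacet
  facet normal 0.0000 0.0000 1.0000
    outer loop
      vertex 0.0 0.0 13.0
      vertex 6.0 22.0 13.0
      vertex 0.0 22.0 13.0
    endloop
  endfacet
  facet normal 0.0000 -1.0000 0.0000
    outer loop
      vertex 0.0 0.0 0.0
      vertex 16.0 0.0 0.0
      vertex 16.0 0.0 13.0
    endloop
  endfacet
  facet normal 0.0000 -1.0000 0.0000
    outer loop
      vertex 0.0 0.0 0.0
      vertex 16.0 0.0 13.0
      vertex 0.0 0.0 13.0
    endloop
  endfacet
  facet normal 1.0000 0.0000 0.0000
    outer loop
      vertex 16.0 0.0 0.0
      vertex 16.0 7.0 0.0
      vertex 16.0 7.0 13.0
    endloop
  endfacet
  facet normal 1.0000 0.0000 0.0000
    outer loop
      vertex 16.0 0.0 0.0
      vertex 16.0 7.0 13.0
      vertex 16.0 0.0 13.0
    endloop
  endfacet
  facet normal 0.0000 1.0000 0.0000
    outer loop
      vertex 16.0 7.0 0.0
      vertex 6.0 7.0 0.0
      vertex 6.0 7.0 13.0
    endloop
  endfacet
  facet normal 0.0000 1.0000 0.0000
    outer loop
      vertex 16.0 7.0 0.0
      vertex 6.0 7.0 13.0
      vertex 16.0 7.0 13.0
    endloop
  endfacet
  facet normal 1.0000 0.0000 0.0000
    outer loop
      vertex 6.0 7.0 0.0
      vertex 6.0 22.0 0.0
      vertex 6.0 22.0 13.0
    endloop
  endfacet
  facet normal 1.0000 0.0000 0.0000
    outer loop
      vertex 6.0 7.0 0.0
      vertex 6.0 22.0 13.0
      vertex 6.0 7.0 13.0
    endloop
  endfacet
  facet normal 0.0000 1.0000 0.0000
    outer loop
      vertex 6.0 22.0 0.0
      vertex 0.0 22.0 0.0
      vertex 0.0 22.0 13.0
    endloop
  endfacet
  facet normal 0.0000 1.0000 0.0000
    outer loop
      vertex 6.0 22.0 0.0
      vertex 0.0 22.0 13.0
      vertex 6.0 22.0 13.0
    endloop
  endfacet
  facet normal -1.0000 0.0000 0.0000
    outer loop
      vertex 0.0 22.0 0.0
      vertex 0.0 0.0 0.0
      vertex 0.0 0.0 13.0
    endloop
  endfacet
  facet normal -1.0000 0.0000 0.0000
    outer loop
      vertex 0.0 22.0 0.0
      vertex 0.0 0.0 13.0
      vertex 0.0 22.0 13.0
    endloop
  endfacet
endsolid part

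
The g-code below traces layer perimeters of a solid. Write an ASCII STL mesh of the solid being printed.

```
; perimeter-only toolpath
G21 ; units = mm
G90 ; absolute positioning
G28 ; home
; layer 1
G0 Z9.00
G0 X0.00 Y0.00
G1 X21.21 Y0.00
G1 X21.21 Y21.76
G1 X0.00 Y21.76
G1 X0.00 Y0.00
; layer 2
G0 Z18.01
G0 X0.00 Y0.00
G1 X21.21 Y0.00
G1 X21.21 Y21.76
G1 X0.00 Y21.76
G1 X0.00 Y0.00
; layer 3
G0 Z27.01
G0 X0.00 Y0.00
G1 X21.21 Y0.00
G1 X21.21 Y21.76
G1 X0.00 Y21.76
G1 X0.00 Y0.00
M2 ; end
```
solid part
  facet normal 0.0000 0.0000 -1.0000
    outer loop
      vertex 21.21 21.76 0.00
      vertex 21.21 0.00 0.00
      vertex 0.00 0.00 0.00
    endloop
  endfacet
  facet normal 0.0000 0.0000 -1.0000
    outer loop
      vertex 0.00 21.76 0.00
      vertex 21.21 21.76 0.00
      vertex 0.00 0.00 0.00
    endloop
  endfacet
  facet normal 0.0000 0.0000 1.0000
    outer loop
      vertex 0.00 0.00 27.01
      vertex 21.21 0.00 27.01
      vertex 21.21 21.76 27.01
    endloop
  endfacet
  facet normal 0.0000 0.0000 1.0000
    outer loop
      vertex 0.00 0.00 27.01
      vertex 21.21 21.76 27.01
      vertex 0.00 21.76 27.01
    endloop
  endfacet
  facet normal 0.0000 -1.0000 0.0000
    outer loop
      vertex 0.00 0.00 0.00
      vertex 21.21 0.00 0.00
      vertex 21.21 0.00 27.01
    endloop
  endfacet
  facet normal 0.0000 -1.0000 0.0000
    outer loop
      vertex 0.00 0.00 0.00
      vertex 21.21 0.00 27.01
      vertex 0.00 0.00 27.01
    endloop
  endfacet
  facet normal 0.0000 1.0000 0.0000
    outer loop
      vertex 21.21 21.76 27.01
      vertex 21.21 21.76 0.00
      vertex 0.00 21.76 0.00
    endloop
  endfacet
  facet normal 0.0000 1.0000 0.0000
    outer loop
      vertex 0.00 21.76 27.01
      vertex 21.21 21.76 27.01
      vertex 0.00 21.76 0.00
    endloop
  endfacet
  facet normal -1.0000 0.0000 0.0000
    outer loop
      vertex 0.00 21.76 27.01
      vertex 0.00 21.76 0.00
      vertex 0.00 0.00 0.00
    endloop
  endfacet
  facet normal -1.0000 0.0000 0.0000
    outer loop
      vertex 0.00 0.00 27.01
      vertex 0.00 21.76 27.01
      vertex 0.00 0.00 0.00
    endloop
  endfacet
  facet normal 1.0000 0.0000 0.0000
    outer loop
      vertex 21.21 0.00 0.00
      vertex 21.21 21.76 0.00
      vertex 21.21 21.76 27.01
    endloop
  endfacet
  facet normal 1.0000 0.0000 0.0000
    outer loop
      vertex 21.21 0.00 0.00
      vertex 21.21 21.76 27.01
      vertex 21.21 0.00 27.01
    endloop
  endfacet
endsolid part

The G0 Z moves step by Δz≈9.00 mm. Every layer's G1 loop is the same polygon, so the solid is a straight extrusion of it from z=0 to z≈27. Closing with flat bottom and top caps and triangulating gives 12 facets — a rectangular box, roughly 21.2 × 21.8 mm footprint and 27 mm tall.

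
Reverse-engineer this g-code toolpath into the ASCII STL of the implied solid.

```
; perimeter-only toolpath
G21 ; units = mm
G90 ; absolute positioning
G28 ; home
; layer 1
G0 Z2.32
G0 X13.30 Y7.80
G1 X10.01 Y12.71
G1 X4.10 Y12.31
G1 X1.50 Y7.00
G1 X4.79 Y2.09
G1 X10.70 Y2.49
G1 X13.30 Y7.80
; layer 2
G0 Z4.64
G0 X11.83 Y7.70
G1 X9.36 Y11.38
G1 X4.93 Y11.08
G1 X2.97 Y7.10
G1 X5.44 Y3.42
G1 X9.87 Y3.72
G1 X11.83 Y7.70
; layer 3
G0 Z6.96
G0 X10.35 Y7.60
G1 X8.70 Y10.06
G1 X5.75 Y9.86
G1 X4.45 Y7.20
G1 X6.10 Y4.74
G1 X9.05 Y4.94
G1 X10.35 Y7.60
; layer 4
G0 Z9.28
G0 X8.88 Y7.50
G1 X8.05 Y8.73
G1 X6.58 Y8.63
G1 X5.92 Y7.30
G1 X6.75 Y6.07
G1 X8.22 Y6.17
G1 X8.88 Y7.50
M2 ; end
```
solid part
  facet normal 0.0000 0.0000 -1.0000
    outer loop
      vertex 3.28 13.54 0.00
      vertex 10.66 14.04 0.00
      vertex 14.78 7.90 0.00
    endloop
  endfacet
  facet normal 0.0000 0.0000 -1.0000
    outer loop
      vertex 0.02 6.90 0.00
      vertex 3.28 13.54 0.00
      vertex 14.78 7.90 0.00
    endloop
  endfacet
  facet normal 0.0000 0.0000 -1.0000
    outer loop
      vertex 4.14 0.76 0.00
      vertex 0.02 6.90 0.00
      vertex 14.78 7.90 0.00
    endloop
  endfacet
  facet normal 0.0000 0.0000 -1.0000
    outer loop
      vertex 11.52 1.26 0.00
      vertex 4.14 0.76 0.00
      vertex 14.78 7.90 0.00
    endloop
  endfacet
  facet normal 0.7269 0.4877 0.4835
    outer loop
      vertex 14.78 7.90 0.00
      vertex 10.66 14.04 0.00
      vertex 7.40 7.40 11.60
    endloop
  endfacet
  facet normal -0.0592 0.8734 0.4833
    outer loop
      vertex 10.66 14.04 0.00
      vertex 3.28 13.54 0.00
      vertex 7.40 7.40 11.60
    endloop
  endfacet
  facet normal -0.7858 0.3858 0.4833
    outer loop
      vertex 3.28 13.54 0.00
      vertex 0.02 6.90 0.00
      vertex 7.40 7.40 11.60
    endloop
  endfacet
  facet normal -0.7269 -0.4877 0.4835
    outer loop
      vertex 0.02 6.90 0.00
      vertex 4.14 0.76 0.00
      vertex 7.40 7.40 11.60
    endloop
  endfacet
  facet normal 0.0592 -0.8734 0.4833
    outer loop
      vertex 4.14 0.76 0.00
      vertex 11.52 1.26 0.00
      vertex 7.40 7.40 11.60
    endloop
  endfacet
  facet normal 0.7858 -0.3858 0.4833
    outer loop
      vertex 11.52 1.26 0.00
      vertex 14.78 7.90 0.00
      vertex 7.40 7.40 11.60
    endloop
  endfacet
endsolid part

The G0 Z moves step by Δz≈2.32 mm. The G1 loops shrink linearly with z, so the solid tapers from its base footprint up to z≈11.6. Closing with a flat bottom cap and the tapered top and triangulating gives 10 facets — a regular 6-sided pyramid, base circumscribed radius ≈ 7.4 mm, apex at z ≈ 11.6 mm.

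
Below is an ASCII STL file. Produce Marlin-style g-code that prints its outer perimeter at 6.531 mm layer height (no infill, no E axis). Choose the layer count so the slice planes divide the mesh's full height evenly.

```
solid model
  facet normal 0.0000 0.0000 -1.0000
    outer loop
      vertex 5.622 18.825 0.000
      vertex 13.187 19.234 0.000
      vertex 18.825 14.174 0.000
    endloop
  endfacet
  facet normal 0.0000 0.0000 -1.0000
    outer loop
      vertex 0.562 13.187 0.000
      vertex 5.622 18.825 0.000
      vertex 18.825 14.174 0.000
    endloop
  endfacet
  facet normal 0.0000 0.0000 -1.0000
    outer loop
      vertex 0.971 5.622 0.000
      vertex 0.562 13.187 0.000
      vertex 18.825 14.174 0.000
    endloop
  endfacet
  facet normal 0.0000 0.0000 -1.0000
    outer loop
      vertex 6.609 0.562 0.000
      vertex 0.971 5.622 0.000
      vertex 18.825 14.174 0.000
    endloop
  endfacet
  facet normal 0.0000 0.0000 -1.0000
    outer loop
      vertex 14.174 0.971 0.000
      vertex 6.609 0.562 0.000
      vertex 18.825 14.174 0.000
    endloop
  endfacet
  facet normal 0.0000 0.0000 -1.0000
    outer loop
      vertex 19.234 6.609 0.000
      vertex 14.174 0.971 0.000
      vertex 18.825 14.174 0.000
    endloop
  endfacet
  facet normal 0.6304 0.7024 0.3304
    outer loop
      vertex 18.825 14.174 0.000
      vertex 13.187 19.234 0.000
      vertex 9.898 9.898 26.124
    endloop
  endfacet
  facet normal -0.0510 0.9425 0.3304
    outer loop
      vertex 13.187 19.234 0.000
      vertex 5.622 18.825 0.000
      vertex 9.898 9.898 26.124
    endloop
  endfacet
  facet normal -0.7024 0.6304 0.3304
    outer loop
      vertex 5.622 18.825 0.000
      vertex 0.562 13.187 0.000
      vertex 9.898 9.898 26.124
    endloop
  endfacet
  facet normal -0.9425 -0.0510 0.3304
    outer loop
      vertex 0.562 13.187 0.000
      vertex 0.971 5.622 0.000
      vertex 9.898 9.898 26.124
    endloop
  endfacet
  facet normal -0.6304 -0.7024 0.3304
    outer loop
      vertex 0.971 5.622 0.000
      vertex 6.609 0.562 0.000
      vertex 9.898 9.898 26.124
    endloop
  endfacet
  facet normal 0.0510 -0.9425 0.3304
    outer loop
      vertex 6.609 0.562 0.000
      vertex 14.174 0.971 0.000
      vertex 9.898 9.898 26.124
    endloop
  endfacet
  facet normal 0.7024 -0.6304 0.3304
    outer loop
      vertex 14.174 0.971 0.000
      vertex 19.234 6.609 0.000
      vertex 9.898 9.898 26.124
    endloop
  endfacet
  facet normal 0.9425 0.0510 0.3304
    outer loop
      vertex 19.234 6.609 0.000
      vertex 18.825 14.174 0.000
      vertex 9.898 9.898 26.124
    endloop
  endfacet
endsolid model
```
; perimeter-only toolpath
G21 ; units = mm
G90 ; absolute positioning
G28 ; home
; layer 1
G0 Z6.531
G0 X16.593 Y13.105
G1 X12.365 Y16.900
G1 X6.691 Y16.593
G1 X2.896 Y12.365
G1 X3.203 Y6.691
G1 X7.431 Y2.896
G1 X13.105 Y3.203
G1 X16.900 Y7.431
G1 X16.593 Y13.105
; layer 2
G0 Z13.062
G0 X14.361 Y12.036
G1 X11.543 Y14.566
G1 X7.760 Y14.361
G1 X5.230 Y11.543
G1 X5.434 Y7.760
G1 X8.253 Y5.230
G1 X12.036 Y5.434
G1 X14.566 Y8.253
G1 X14.361 Y12.036
; layer 3
G0 Z19.593
G0 X12.130 Y10.967
G1 X10.720 Y12.232
G1 X8.829 Y12.130
G1 X7.564 Y10.720
G1 X7.666 Y8.829
G1 X9.076 Y7.564
G1 X10.967 Y7.666
G1 X12.232 Y9.076
G1 X12.130 Y10.967
M2 ; end

The solid is a regular 8-sided pyramid, base circumscribed radius ≈ 9.9 mm, apex at z ≈ 26.1 mm. Slicing at Δz = 6.531 mm — 4 equal slices spanning the solid's height, so layer i sits at z = i·h/4 — gives 3 non-empty perimeters. Each is a 8-segment closed polygon; G0 lifts to the layer z and rapids to the start vertex, then G1 traces the edges. The cross-section shrinks linearly with z (the slice at the apex is degenerate and omitted).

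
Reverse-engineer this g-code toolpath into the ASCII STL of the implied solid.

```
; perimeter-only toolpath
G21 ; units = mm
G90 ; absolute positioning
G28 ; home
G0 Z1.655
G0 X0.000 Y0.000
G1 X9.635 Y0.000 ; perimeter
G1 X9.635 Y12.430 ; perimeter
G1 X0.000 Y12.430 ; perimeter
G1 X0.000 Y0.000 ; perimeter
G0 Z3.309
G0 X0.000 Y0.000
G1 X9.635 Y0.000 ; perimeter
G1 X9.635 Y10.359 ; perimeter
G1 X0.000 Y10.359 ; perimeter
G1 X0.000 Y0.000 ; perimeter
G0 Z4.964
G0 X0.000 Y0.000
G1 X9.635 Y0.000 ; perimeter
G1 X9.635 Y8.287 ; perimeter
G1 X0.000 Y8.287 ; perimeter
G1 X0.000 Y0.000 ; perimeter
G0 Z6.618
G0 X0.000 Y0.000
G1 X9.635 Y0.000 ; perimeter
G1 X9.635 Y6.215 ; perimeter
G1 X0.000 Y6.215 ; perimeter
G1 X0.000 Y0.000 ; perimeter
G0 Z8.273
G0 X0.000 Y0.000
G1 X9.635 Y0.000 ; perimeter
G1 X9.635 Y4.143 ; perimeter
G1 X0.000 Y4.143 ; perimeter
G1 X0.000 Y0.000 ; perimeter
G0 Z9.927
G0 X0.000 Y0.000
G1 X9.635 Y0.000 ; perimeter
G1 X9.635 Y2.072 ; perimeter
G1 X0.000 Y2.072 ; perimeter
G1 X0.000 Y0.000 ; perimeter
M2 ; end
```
solid part
  facet normal 0.0000 0.0000 -1.0000
    outer loop
      vertex 9.635 14.502 0.000
      vertex 9.635 0.000 0.000
      vertex 0.000 0.000 0.000
    endloop
  endfacet
  facet normal 0.0000 0.0000 -1.0000
    outer loop
      vertex 0.000 14.502 0.000
      vertex 9.635 14.502 0.000
      vertex 0.000 0.000 0.000
    endloop
  endfacet
  facet normal 0.0000 -1.0000 0.0000
    outer loop
      vertex 0.000 0.000 0.000
      vertex 9.635 0.000 0.000
      vertex 9.635 0.000 11.582
    endloop
  endfacet
  facet normal 0.0000 -1.0000 0.0000
    outer loop
      vertex 0.000 0.000 0.000
      vertex 9.635 0.000 11.582
      vertex 0.000 0.000 11.582
    endloop
  endfacet
  facet normal 0.0000 0.6241 0.7814
    outer loop
      vertex 0.000 0.000 11.582
      vertex 9.635 0.000 11.582
      vertex 9.635 14.502 0.000
    endloop
  endfacet
  facet normal 0.0000 0.6241 0.7814
    outer loop
      vertex 0.000 0.000 11.582
      vertex 9.635 14.502 0.000
      vertex 0.000 14.502 0.000
    endloop
  endfacet
  facet normal -1.0000 0.0000 0.0000
    outer loop
      vertex 0.000 0.000 11.582
      vertex 0.000 14.502 0.000
      vertex 0.000 0.000 0.000
    endloop
  endfacet
  facet normal 1.0000 0.0000 0.0000
    outer loop
      vertex 9.635 0.000 0.000
      vertex 9.635 14.502 0.000
      vertex 9.635 0.000 11.582
    endloop
  endfacet
endsolid part

The G0 Z moves step by Δz≈1.655 mm. The G1 loops shrink linearly with z, so the solid tapers from its base footprint up to z≈11.6. Closing with a flat bottom cap and the tapered top and triangulating gives 8 facets — a wedge (ramp): 9.63 × 14.5 mm base, rising to 11.6 mm along the y=0 edge and sloping linearly to z=0 at y=14.5.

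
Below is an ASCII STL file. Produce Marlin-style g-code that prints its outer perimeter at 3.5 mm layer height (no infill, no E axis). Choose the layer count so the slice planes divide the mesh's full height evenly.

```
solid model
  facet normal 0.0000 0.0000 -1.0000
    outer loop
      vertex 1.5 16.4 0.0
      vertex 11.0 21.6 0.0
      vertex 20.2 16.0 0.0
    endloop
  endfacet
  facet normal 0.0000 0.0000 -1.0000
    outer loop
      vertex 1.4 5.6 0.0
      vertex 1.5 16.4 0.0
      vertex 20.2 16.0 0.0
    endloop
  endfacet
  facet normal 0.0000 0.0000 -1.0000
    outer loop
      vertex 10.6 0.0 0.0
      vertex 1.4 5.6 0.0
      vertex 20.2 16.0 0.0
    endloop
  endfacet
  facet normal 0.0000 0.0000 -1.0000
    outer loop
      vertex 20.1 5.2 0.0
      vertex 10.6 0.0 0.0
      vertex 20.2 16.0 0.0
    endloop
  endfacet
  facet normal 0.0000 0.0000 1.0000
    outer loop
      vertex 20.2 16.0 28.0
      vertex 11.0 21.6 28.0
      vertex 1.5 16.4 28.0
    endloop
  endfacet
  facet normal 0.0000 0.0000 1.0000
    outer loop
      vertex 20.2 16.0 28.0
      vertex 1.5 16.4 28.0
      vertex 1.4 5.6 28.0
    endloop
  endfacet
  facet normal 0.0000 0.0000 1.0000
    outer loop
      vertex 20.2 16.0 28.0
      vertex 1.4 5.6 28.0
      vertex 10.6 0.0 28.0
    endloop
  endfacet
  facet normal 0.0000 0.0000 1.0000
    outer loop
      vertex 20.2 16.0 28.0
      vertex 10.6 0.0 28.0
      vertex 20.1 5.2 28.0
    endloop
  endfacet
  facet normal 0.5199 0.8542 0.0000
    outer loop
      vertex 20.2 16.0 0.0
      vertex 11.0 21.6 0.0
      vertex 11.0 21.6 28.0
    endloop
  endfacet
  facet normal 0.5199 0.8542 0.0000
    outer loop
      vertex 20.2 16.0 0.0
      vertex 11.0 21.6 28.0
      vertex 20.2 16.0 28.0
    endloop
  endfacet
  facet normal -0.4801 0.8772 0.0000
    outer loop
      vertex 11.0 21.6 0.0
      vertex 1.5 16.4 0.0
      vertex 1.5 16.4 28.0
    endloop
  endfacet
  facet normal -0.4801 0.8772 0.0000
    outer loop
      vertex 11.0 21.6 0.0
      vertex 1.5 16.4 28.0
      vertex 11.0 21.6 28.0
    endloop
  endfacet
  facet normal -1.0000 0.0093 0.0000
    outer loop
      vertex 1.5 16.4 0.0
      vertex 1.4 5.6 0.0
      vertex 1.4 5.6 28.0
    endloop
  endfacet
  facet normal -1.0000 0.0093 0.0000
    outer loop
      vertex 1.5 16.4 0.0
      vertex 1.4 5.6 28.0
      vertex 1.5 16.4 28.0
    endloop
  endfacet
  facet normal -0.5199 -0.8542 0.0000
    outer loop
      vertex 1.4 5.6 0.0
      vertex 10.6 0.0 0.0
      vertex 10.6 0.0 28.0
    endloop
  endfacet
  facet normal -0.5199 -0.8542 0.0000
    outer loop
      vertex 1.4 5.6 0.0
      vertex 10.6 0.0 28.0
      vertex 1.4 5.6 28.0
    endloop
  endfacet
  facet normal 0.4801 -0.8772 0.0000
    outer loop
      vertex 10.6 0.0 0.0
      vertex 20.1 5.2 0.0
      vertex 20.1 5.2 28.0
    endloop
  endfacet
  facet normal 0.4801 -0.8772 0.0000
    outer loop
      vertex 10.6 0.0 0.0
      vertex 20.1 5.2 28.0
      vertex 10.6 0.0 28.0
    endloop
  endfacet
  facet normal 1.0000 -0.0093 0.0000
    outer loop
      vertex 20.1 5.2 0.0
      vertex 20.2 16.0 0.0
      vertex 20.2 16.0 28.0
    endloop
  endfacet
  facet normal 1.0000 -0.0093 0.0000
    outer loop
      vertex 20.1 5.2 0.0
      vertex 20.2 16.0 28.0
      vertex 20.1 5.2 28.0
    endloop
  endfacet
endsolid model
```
; perimeter-only toolpath
G21 ; units = mm
G90 ; absolute positioning
G28 ; home
; layer 1
G0 Z3.5
G0 X20.2 Y16.0
G1 X11.0 Y21.6
G1 X1.5 Y16.4
G1 X1.4 Y5.6
G1 X10.6 Y0.0
G1 X20.1 Y5.2
G1 X20.2 Y16.0
; layer 2
G0 Z7.0
G0 X20.2 Y16.0
G1 X11.0 Y21.6
G1 X1.5 Y16.4
G1 X1.4 Y5.6
G1 X10.6 Y0.0
G1 X20.1 Y5.2
G1 X20.2 Y16.0
; layer 3
G0 Z10.5
G0 X20.2 Y16.0
G1 X11.0 Y21.6
G1 X1.5 Y16.4
G1 X1.4 Y5.6
G1 X10.6 Y0.0
G1 X20.1 Y5.2
G1 X20.2 Y16.0
; layer 4
G0 Z14.0
G0 X20.2 Y16.0
G1 X11.0 Y21.6
G1 X1.5 Y16.4
G1 X1.4 Y5.6
G1 X10.6 Y0.0
G1 X20.1 Y5.2
G1 X20.2 Y16.0
; layer 5
G0 Z17.5
G0 X20.2 Y16.0
G1 X11.0 Y21.6
G1 X1.5 Y16.4
G1 X1.4 Y5.6
G1 X10.6 Y0.0
G1 X20.1 Y5.2
G1 X20.2 Y16.0
; layer 6
G0 Z21.0
G0 X20.2 Y16.0
G1 X11.0 Y21.6
G1 X1.5 Y16.4
G1 X1.4 Y5.6
G1 X10.6 Y0.0
G1 X20.1 Y5.2
G1 X20.2 Y16.0
; layer 7
G0 Z24.5
G0 X20.2 Y16.0
G1 X11.0 Y21.6
G1 X1.5 Y16.4
G1 X1.4 Y5.6
G1 X10.6 Y0.0
G1 X20.1 Y5.2
G1 X20.2 Y16.0
; layer 8
G0 Z28.0
G0 X20.2 Y16.0
G1 X11.0 Y21.6
G1 X1.5 Y16.4
G1 X1.4 Y5.6
G1 X10.6 Y0.0
G1 X20.1 Y5.2
G1 X20.2 Y16.0
M2 ; end

The solid is a regular 6-sided prism (a cylinder approximated with 6 flat sides), circumscribed radius ≈ 10.8 mm, height ≈ 28 mm. Slicing at Δz = 3.5 mm — 8 equal slices spanning the solid's height, so layer i sits at z = i·h/8 — gives 8 non-empty perimeters. Each is a 6-segment closed polygon; G0 lifts to the layer z and rapids to the start vertex, then G1 traces the edges.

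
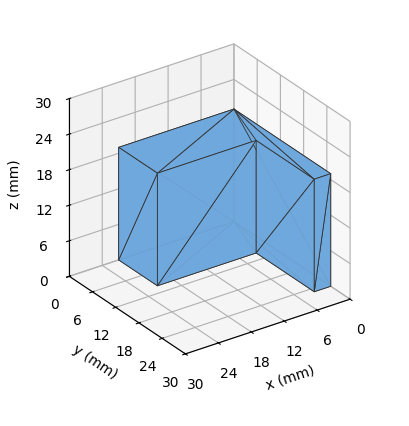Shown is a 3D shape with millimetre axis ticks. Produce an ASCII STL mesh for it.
Reading the render: the shape is an L-shaped prism: outer 21 × 25 mm, arm thicknesses ≈ 10 mm (horizontal) and 3 mm (vertical), extruded 19 mm in z (dimensions read to the nearest mm from the axis ticks). For the STL, each face is triangulated and given an outward normal.

solid part
  facet normal 0.0000 0.0000 -1.0000
    outer loop
      vertex 21.000 10.000 0.000
      vertex 21.000 0.000 0.000
      vertex 0.000 0.000 0.000
    endloop
  endfacet
  facet normal 0.0000 0.0000 -1.0000
    outer loop
      vertex 3.000 10.000 0.000
      vertex 21.000 10.000 0.000
      vertex 0.000 0.000 0.000
    endloop
  endfacet
  facet normal 0.0000 0.0000 -1.0000
    outer loop
      vertex 3.000 25.000 0.000
      vertex 3.000 10.000 0.000
      vertex 0.000 0.000 0.000
    endloop
  endfacet
  facet normal 0.0000 0.0000 -1.0000
    outer loop
      vertex 0.000 25.000 0.000
      vertex 3.000 25.000 0.000
      vertex 0.000 0.000 0.000
    endloop
  endfacet
  facet normal 0.0000 0.0000 1.0000
    outer loop
      vertex 0.000 0.000 19.000
      vertex 21.000 0.000 19.000
      vertex 21.000 10.000 19.000
    endloop
  endfacet
  facet normal 0.0000 0.0000 1.0000
    outer loop
      vertex 0.000 0.000 19.000
      vertex 21.000 10.000 19.000
      vertex 3.000 10.000 19.000
    endloop
  endfacet
  facet normal 0.0000 0.0000 1.0000
    outer loop
      vertex 0.000 0.000 19.000
      vertex 3.000 10.000 19.000
      vertex 3.000 25.000 19.000
    endloop
  endfacet
  facet normal 0.0000 0.0000 1.0000
    outer loop
      vertex 0.000 0.000 19.000
      vertex 3.000 25.000 19.000
      vertex 0.000 25.000 19.000
    endloop
  endfacet
  facet normal 0.0000 -1.0000 0.0000
    outer loop
      vertex 0.000 0.000 0.000
      vertex 21.000 0.000 0.000
      vertex 21.000 0.000 19.000
    endloop
  endfacet
  facet normal 0.0000 -1.0000 0.0000
    outer loop
      vertex 0.000 0.000 0.000
      vertex 21.000 0.000 19.000
      vertex 0.000 0.000 19.000
    endloop
  endfacet
  facet normal 1.0000 0.0000 0.0000
    outer loop
      vertex 21.000 0.000 0.000
      vertex 21.000 10.000 0.000
      vertex 21.000 10.000 19.000
    endloop
  endfacet
  facet normal 1.0000 0.0000 0.0000
    outer loop
      vertex 21.000 0.000 0.000
      vertex 21.000 10.000 19.000
      vertex 21.000 0.000 19.000
    endloop
  endfacet
  facet normal 0.0000 1.0000 0.0000
    outer loop
      vertex 21.000 10.000 0.000
      vertex 3.000 10.000 0.000
      vertex 3.000 10.000 19.000
    endloop
  endfacet
  facet normal 0.0000 1.0000 0.0000
    outer loop
      vertex 21.000 10.000 0.000
      vertex 3.000 10.000 19.000
      vertex 21.000 10.000 19.000
    endloop
  endfacet
  facet normal 1.0000 0.0000 0.0000
    outer loop
      vertex 3.000 10.000 0.000
      vertex 3.000 25.000 0.000
      vertex 3.000 25.000 19.000
    endloop
  endfacet
  facet normal 1.0000 0.0000 0.0000
    outer loop
      vertex 3.000 10.000 0.000
      vertex 3.000 25.000 19.000
      vertex 3.000 10.000 19.000
    endloop
  endfacet
  facet normal 0.0000 1.0000 0.0000
    outer loop
      vertex 3.000 25.000 0.000
      vertex 0.000 25.000 0.000
      vertex 0.000 25.000 19.000
    endloop
  endfacet
  facet normal 0.0000 1.0000 0.0000
    outer loop
      vertex 3.000 25.000 0.000
      vertex 0.000 25.000 19.000
      vertex 3.000 25.000 19.000
    endloop
  endfacet
  facet normal -1.0000 0.0000 0.0000
    outer loop
      vertex 0.000 25.000 0.000
      vertex 0.000 0.000 0.000
      vertex 0.000 0.000 19.000
    endloop
  endfacet
  facet normal -1.0000 0.0000 0.0000
    outer loop
      vertex 0.000 25.000 0.000
      vertex 0.000 0.000 19.000
      vertex 0.000 25.000 19.000
    endloop
  endfacet
endsolid part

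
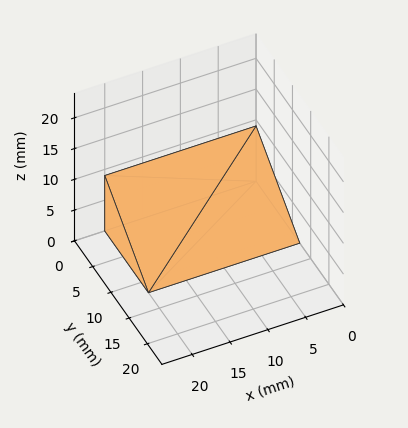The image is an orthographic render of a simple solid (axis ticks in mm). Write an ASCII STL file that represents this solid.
Reading the render: the shape is a wedge (ramp): 20 × 12 mm base, rising to 9 mm along the y=0 edge and sloping linearly to z=0 at y=12 (dimensions read to the nearest mm from the axis ticks). For the STL, each face is triangulated and given an outward normal.

solid part
  facet normal 0.0000 0.0000 -1.0000
    outer loop
      vertex 20.0 12.0 0.0
      vertex 20.0 0.0 0.0
      vertex 0.0 0.0 0.0
    endloop
  endfacet
  facet normal 0.0000 0.0000 -1.0000
    outer loop
      vertex 0.0 12.0 0.0
      vertex 20.0 12.0 0.0
      vertex 0.0 0.0 0.0
    endloop
  endfacet
  facet normal 0.0000 -1.0000 0.0000
    outer loop
      vertex 0.0 0.0 0.0
      vertex 20.0 0.0 0.0
      vertex 20.0 0.0 9.0
    endloop
  endfacet
  facet normal 0.0000 -1.0000 0.0000
    outer loop
      vertex 0.0 0.0 0.0
      vertex 20.0 0.0 9.0
      vertex 0.0 0.0 9.0
    endloop
  endfacet
  facet normal 0.0000 0.6000 0.8000
    outer loop
      vertex 0.0 0.0 9.0
      vertex 20.0 0.0 9.0
      vertex 20.0 12.0 0.0
    endloop
  endfacet
  facet normal 0.0000 0.6000 0.8000
    outer loop
      vertex 0.0 0.0 9.0
      vertex 20.0 12.0 0.0
      vertex 0.0 12.0 0.0
    endloop
  endfacet
  facet normal -1.0000 0.0000 0.0000
    outer loop
      vertex 0.0 0.0 9.0
      vertex 0.0 12.0 0.0
      vertex 0.0 0.0 0.0
    endloop
  endfacet
  facet normal 1.0000 0.0000 0.0000
    outer loop
      vertex 20.0 0.0 0.0
      vertex 20.0 12.0 0.0
      vertex 20.0 0.0 9.0
    endloop
  endfacet
endsolid part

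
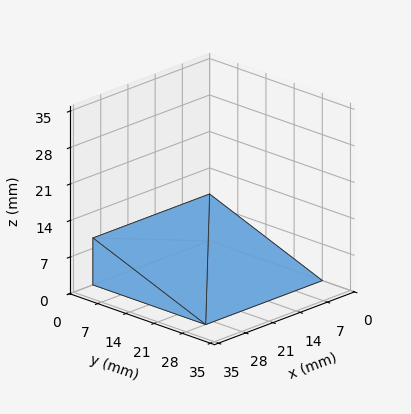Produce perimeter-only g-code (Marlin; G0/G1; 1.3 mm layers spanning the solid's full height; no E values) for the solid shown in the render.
Reading the render: the shape is a wedge (ramp): 30 × 28 mm base, rising to 9 mm along the y=0 edge and sloping linearly to z=0 at y=28 (dimensions read to the nearest mm from the axis ticks). For the g-code, the solid's height is divided into equal slices at the stated Δz and each level perimeter traced with G1 moves after a G0 lift.

; perimeter-only toolpath
G21 ; units = mm
G90 ; absolute positioning
G28 ; home
; layer 1
G0 Z1.3
G0 X0.0 Y0.0
G1 X30.0 Y0.0
G1 X30.0 Y24.0
G1 X0.0 Y24.0
G1 X0.0 Y0.0
; layer 2
G0 Z2.6
G0 X0.0 Y0.0
G1 X30.0 Y0.0
G1 X30.0 Y20.0
G1 X0.0 Y20.0
G1 X0.0 Y0.0
; layer 3
G0 Z3.9
G0 X0.0 Y0.0
G1 X30.0 Y0.0
G1 X30.0 Y16.0
G1 X0.0 Y16.0
G1 X0.0 Y0.0
; layer 4
G0 Z5.1
G0 X0.0 Y0.0
G1 X30.0 Y0.0
G1 X30.0 Y12.0
G1 X0.0 Y12.0
G1 X0.0 Y0.0
; layer 5
G0 Z6.4
G0 X0.0 Y0.0
G1 X30.0 Y0.0
G1 X30.0 Y8.0
G1 X0.0 Y8.0
G1 X0.0 Y0.0
; layer 6
G0 Z7.7
G0 X0.0 Y0.0
G1 X30.0 Y0.0
G1 X30.0 Y4.0
G1 X0.0 Y4.0
G1 X0.0 Y0.0
M2 ; end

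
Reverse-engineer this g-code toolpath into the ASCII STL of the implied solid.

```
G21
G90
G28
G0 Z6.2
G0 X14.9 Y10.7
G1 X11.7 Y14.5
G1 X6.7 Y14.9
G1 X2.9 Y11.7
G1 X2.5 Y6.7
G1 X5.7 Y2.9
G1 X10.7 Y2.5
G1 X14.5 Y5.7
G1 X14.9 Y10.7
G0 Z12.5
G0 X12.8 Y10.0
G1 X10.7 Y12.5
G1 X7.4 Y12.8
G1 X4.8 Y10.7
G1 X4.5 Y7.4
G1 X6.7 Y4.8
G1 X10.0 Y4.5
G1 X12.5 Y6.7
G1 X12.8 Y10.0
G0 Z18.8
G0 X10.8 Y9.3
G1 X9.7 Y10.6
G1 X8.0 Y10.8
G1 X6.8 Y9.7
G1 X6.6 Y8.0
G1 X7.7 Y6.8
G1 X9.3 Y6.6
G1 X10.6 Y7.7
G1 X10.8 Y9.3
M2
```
solid part
  facet normal 0.0000 0.0000 -1.0000
    outer loop
      vertex 6.1 17.0 0.0
      vertex 12.7 16.4 0.0
      vertex 17.0 11.3 0.0
    endloop
  endfacet
  facet normal 0.0000 0.0000 -1.0000
    outer loop
      vertex 1.0 12.7 0.0
      vertex 6.1 17.0 0.0
      vertex 17.0 11.3 0.0
    endloop
  endfacet
  facet normal 0.0000 0.0000 -1.0000
    outer loop
      vertex 0.4 6.1 0.0
      vertex 1.0 12.7 0.0
      vertex 17.0 11.3 0.0
    endloop
  endfacet
  facet normal 0.0000 0.0000 -1.0000
    outer loop
      vertex 4.7 1.0 0.0
      vertex 0.4 6.1 0.0
      vertex 17.0 11.3 0.0
    endloop
  endfacet
  facet normal 0.0000 0.0000 -1.0000
    outer loop
      vertex 11.3 0.4 0.0
      vertex 4.7 1.0 0.0
      vertex 17.0 11.3 0.0
    endloop
  endfacet
  facet normal 0.0000 0.0000 -1.0000
    outer loop
      vertex 16.4 4.7 0.0
      vertex 11.3 0.4 0.0
      vertex 17.0 11.3 0.0
    endloop
  endfacet
  facet normal 0.7280 0.6138 0.3055
    outer loop
      vertex 17.0 11.3 0.0
      vertex 12.7 16.4 0.0
      vertex 8.7 8.7 25.0
    endloop
  endfacet
  facet normal 0.0862 0.9482 0.3058
    outer loop
      vertex 12.7 16.4 0.0
      vertex 6.1 17.0 0.0
      vertex 8.7 8.7 25.0
    endloop
  endfacet
  facet normal -0.6138 0.7280 0.3055
    outer loop
      vertex 6.1 17.0 0.0
      vertex 1.0 12.7 0.0
      vertex 8.7 8.7 25.0
    endloop
  endfacet
  facet normal -0.9482 0.0862 0.3058
    outer loop
      vertex 1.0 12.7 0.0
      vertex 0.4 6.1 0.0
      vertex 8.7 8.7 25.0
    endloop
  endfacet
  facet normal -0.7280 -0.6138 0.3055
    outer loop
      vertex 0.4 6.1 0.0
      vertex 4.7 1.0 0.0
      vertex 8.7 8.7 25.0
    endloop
  endfacet
  facet normal -0.0862 -0.9482 0.3058
    outer loop
      vertex 4.7 1.0 0.0
      vertex 11.3 0.4 0.0
      vertex 8.7 8.7 25.0
    endloop
  endfacet
  facet normal 0.6138 -0.7280 0.3055
    outer loop
      vertex 11.3 0.4 0.0
      vertex 16.4 4.7 0.0
      vertex 8.7 8.7 25.0
    endloop
  endfacet
  facet normal 0.9482 -0.0862 0.3058
    outer loop
      vertex 16.4 4.7 0.0
      vertex 17.0 11.3 0.0
      vertex 8.7 8.7 25.0
    endloop
  endfacet
endsolid part

The G0 Z moves step by Δz≈6.2 mm. The G1 loops shrink linearly with z, so the solid tapers from its base footprint up to z≈25. Closing with a flat bottom cap and the tapered top and triangulating gives 14 facets — a regular 8-sided pyramid, base circumscribed radius ≈ 8.7 mm, apex at z ≈ 25 mm.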